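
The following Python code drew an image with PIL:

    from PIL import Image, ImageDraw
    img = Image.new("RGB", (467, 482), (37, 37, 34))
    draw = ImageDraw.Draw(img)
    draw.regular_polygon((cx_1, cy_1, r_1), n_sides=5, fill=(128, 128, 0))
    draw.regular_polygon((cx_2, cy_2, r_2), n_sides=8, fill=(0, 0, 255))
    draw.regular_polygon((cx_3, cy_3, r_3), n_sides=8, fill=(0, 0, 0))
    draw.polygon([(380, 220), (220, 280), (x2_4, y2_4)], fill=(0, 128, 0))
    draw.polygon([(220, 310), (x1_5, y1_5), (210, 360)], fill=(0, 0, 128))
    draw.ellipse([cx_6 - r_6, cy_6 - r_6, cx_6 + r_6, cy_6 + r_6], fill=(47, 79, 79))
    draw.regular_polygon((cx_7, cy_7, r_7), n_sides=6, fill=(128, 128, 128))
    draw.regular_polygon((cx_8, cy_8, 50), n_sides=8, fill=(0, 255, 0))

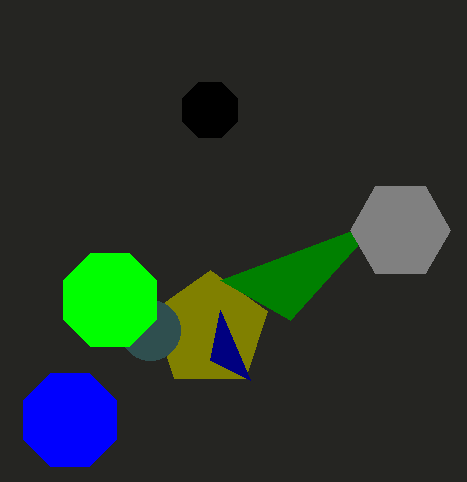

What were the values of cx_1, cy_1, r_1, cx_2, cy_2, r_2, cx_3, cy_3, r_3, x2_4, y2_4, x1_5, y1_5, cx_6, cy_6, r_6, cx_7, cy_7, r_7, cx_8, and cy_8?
cx_1 = 210, cy_1 = 330, r_1 = 60, cx_2 = 70, cy_2 = 420, r_2 = 50, cx_3 = 210, cy_3 = 110, r_3 = 30, x2_4 = 290, y2_4 = 320, x1_5 = 250, y1_5 = 380, cx_6 = 150, cy_6 = 330, r_6 = 30, cx_7 = 400, cy_7 = 230, r_7 = 50, cx_8 = 110, cy_8 = 300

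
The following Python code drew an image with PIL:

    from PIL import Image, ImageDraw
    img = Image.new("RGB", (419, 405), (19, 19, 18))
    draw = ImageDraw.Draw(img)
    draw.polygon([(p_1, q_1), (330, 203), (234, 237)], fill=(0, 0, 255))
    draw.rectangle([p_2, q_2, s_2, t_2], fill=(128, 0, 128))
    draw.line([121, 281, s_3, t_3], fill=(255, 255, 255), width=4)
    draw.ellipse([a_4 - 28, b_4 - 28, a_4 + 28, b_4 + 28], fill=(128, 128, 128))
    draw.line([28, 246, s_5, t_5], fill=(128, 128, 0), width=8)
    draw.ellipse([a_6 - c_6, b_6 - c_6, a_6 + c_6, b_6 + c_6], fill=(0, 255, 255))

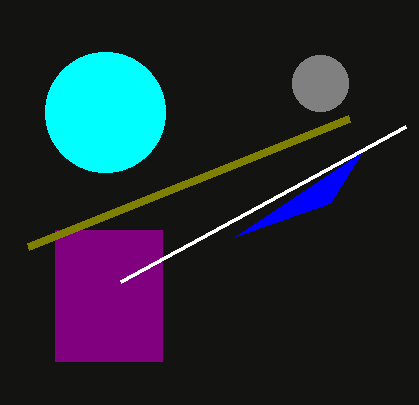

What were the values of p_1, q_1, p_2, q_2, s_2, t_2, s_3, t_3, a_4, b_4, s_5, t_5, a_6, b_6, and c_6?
p_1 = 362, q_1 = 152, p_2 = 55, q_2 = 230, s_2 = 162, t_2 = 361, s_3 = 406, t_3 = 126, a_4 = 320, b_4 = 83, s_5 = 349, t_5 = 118, a_6 = 105, b_6 = 112, c_6 = 60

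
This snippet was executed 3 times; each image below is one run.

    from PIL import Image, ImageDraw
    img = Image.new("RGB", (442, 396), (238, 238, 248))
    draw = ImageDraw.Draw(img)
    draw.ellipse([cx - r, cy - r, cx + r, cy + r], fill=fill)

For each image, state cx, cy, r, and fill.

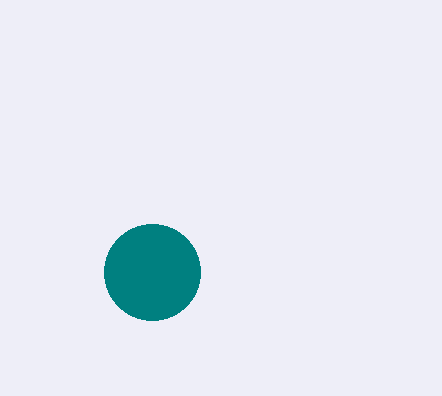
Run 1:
cx = 152, cy = 272, r = 48, fill = 'teal'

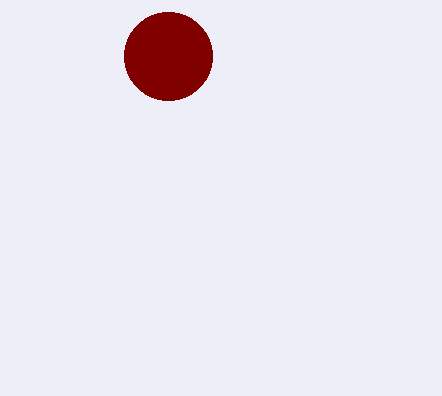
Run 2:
cx = 168
cy = 56
r = 44
fill = 'maroon'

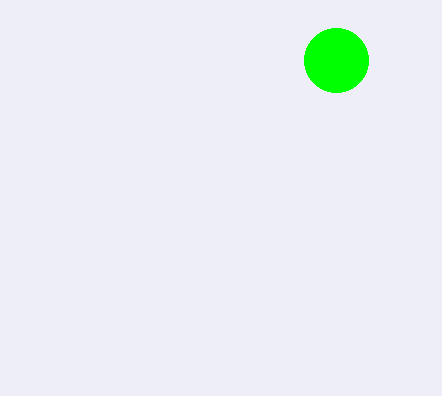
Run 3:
cx = 336
cy = 60
r = 32
fill = 'lime'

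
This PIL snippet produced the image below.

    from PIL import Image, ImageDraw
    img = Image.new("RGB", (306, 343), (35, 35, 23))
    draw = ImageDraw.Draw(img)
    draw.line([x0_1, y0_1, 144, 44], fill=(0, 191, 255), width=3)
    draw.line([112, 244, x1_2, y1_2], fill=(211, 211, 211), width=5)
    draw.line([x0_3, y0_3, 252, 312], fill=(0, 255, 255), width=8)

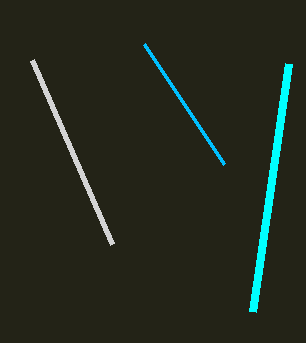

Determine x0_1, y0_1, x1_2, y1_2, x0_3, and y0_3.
x0_1 = 224; y0_1 = 164; x1_2 = 32; y1_2 = 60; x0_3 = 288; y0_3 = 64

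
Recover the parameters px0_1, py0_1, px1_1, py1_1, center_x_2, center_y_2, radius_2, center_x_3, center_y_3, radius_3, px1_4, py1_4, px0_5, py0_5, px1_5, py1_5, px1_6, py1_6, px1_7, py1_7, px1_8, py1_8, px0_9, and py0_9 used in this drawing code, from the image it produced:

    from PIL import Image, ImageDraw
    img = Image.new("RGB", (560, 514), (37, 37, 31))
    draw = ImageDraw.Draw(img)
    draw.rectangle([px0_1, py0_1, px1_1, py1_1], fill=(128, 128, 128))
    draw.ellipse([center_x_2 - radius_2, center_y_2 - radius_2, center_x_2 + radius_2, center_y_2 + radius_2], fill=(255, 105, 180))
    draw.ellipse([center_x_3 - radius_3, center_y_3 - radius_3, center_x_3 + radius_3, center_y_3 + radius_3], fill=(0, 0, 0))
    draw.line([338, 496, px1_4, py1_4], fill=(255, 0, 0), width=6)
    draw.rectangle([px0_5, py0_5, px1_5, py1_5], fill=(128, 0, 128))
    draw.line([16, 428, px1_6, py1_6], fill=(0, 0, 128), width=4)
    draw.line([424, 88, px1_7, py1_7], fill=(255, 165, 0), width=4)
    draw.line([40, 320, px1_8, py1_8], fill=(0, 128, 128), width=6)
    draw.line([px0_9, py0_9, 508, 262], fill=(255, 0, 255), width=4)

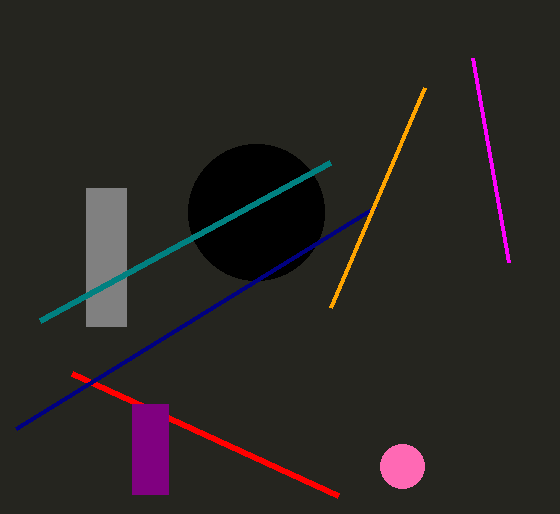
px0_1 = 86
py0_1 = 188
px1_1 = 126
py1_1 = 326
center_x_2 = 402
center_y_2 = 466
radius_2 = 22
center_x_3 = 256
center_y_3 = 212
radius_3 = 68
px1_4 = 72
py1_4 = 374
px0_5 = 132
py0_5 = 404
px1_5 = 168
py1_5 = 494
px1_6 = 376
py1_6 = 206
px1_7 = 330
py1_7 = 308
px1_8 = 330
py1_8 = 162
px0_9 = 472
py0_9 = 58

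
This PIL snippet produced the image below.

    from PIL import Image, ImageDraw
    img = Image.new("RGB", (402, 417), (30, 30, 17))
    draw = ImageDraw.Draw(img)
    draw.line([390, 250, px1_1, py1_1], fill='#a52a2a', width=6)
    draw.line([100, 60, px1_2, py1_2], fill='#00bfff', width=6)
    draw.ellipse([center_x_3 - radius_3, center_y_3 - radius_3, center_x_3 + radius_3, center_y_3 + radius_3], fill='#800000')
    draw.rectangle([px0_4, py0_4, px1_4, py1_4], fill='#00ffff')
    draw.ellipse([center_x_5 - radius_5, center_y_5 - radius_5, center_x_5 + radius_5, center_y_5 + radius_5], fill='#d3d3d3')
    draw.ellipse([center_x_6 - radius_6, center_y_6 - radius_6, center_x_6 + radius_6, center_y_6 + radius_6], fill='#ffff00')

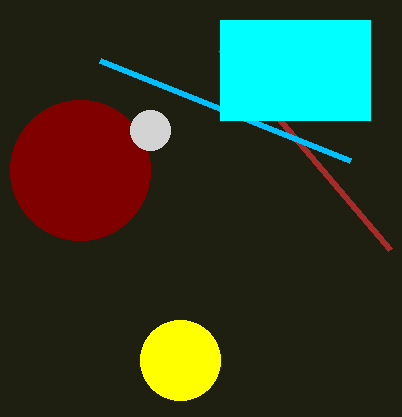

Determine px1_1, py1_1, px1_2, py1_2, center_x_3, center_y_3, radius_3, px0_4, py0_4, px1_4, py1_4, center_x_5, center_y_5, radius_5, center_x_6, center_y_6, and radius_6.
px1_1 = 220, py1_1 = 50, px1_2 = 350, py1_2 = 160, center_x_3 = 80, center_y_3 = 170, radius_3 = 70, px0_4 = 220, py0_4 = 20, px1_4 = 370, py1_4 = 120, center_x_5 = 150, center_y_5 = 130, radius_5 = 20, center_x_6 = 180, center_y_6 = 360, radius_6 = 40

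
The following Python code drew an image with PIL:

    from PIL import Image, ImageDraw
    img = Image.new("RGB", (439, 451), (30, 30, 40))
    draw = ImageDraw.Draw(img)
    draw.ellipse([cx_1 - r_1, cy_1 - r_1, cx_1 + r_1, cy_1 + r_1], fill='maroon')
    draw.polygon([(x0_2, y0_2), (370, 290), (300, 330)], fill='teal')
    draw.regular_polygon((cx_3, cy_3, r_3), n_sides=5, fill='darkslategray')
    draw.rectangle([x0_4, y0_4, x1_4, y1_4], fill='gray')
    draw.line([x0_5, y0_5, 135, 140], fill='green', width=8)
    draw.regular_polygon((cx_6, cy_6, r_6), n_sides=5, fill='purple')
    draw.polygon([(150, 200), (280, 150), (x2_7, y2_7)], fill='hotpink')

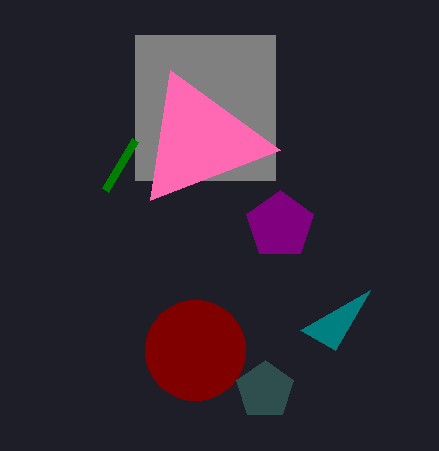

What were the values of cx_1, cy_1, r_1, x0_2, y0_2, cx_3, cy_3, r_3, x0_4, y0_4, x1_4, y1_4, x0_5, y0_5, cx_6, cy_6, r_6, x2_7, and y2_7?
cx_1 = 195, cy_1 = 350, r_1 = 50, x0_2 = 335, y0_2 = 350, cx_3 = 265, cy_3 = 390, r_3 = 30, x0_4 = 135, y0_4 = 35, x1_4 = 275, y1_4 = 180, x0_5 = 105, y0_5 = 190, cx_6 = 280, cy_6 = 225, r_6 = 35, x2_7 = 170, y2_7 = 70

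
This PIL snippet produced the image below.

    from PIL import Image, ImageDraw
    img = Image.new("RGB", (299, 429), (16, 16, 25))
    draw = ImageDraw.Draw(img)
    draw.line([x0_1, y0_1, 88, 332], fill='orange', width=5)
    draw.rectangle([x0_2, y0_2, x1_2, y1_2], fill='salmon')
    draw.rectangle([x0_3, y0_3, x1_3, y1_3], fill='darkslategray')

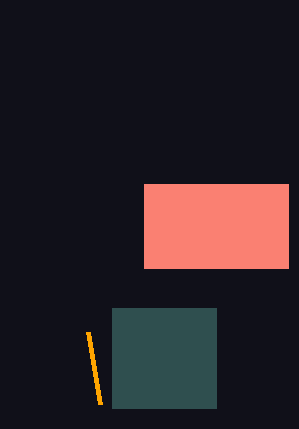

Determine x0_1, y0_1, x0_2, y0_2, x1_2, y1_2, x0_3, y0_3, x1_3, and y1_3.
x0_1 = 100, y0_1 = 404, x0_2 = 144, y0_2 = 184, x1_2 = 288, y1_2 = 268, x0_3 = 112, y0_3 = 308, x1_3 = 216, y1_3 = 408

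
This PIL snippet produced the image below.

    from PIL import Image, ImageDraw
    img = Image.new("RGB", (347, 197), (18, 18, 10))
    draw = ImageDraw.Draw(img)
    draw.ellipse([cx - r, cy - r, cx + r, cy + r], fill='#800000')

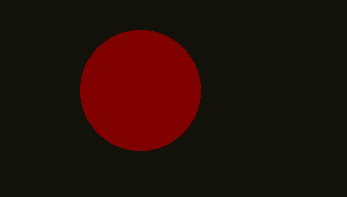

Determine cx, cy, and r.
cx = 140; cy = 90; r = 60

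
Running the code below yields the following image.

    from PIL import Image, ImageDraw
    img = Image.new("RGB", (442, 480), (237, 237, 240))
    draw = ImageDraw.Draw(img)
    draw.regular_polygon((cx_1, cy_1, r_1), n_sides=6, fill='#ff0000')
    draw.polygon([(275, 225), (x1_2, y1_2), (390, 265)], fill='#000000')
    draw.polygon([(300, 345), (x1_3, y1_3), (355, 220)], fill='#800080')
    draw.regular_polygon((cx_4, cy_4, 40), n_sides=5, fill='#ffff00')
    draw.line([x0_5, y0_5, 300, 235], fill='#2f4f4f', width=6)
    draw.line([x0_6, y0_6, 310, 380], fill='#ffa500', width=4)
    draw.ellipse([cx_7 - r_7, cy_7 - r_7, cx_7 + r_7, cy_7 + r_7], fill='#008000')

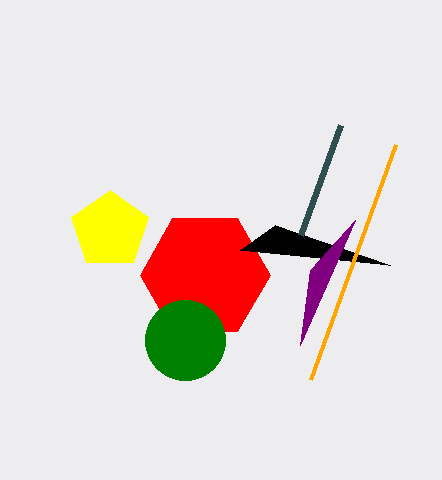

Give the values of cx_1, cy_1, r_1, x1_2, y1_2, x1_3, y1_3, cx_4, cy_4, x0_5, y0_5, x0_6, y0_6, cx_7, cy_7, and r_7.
cx_1 = 205; cy_1 = 275; r_1 = 65; x1_2 = 240; y1_2 = 250; x1_3 = 310; y1_3 = 270; cx_4 = 110; cy_4 = 230; x0_5 = 340; y0_5 = 125; x0_6 = 395; y0_6 = 145; cx_7 = 185; cy_7 = 340; r_7 = 40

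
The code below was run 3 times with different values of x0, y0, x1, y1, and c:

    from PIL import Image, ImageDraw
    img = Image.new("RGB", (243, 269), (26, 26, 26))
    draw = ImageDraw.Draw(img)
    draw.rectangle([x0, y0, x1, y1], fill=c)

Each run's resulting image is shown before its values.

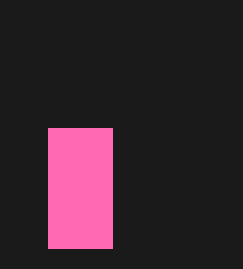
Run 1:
x0 = 48; y0 = 128; x1 = 112; y1 = 248; c = 'hotpink'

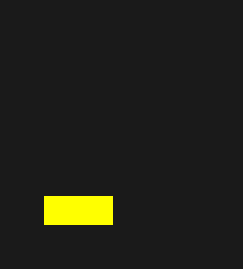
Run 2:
x0 = 44
y0 = 196
x1 = 112
y1 = 224
c = 'yellow'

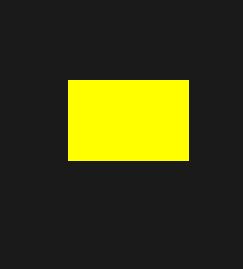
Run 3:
x0 = 68; y0 = 80; x1 = 188; y1 = 160; c = 'yellow'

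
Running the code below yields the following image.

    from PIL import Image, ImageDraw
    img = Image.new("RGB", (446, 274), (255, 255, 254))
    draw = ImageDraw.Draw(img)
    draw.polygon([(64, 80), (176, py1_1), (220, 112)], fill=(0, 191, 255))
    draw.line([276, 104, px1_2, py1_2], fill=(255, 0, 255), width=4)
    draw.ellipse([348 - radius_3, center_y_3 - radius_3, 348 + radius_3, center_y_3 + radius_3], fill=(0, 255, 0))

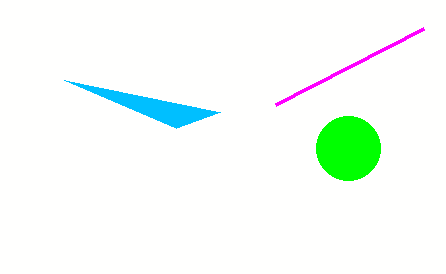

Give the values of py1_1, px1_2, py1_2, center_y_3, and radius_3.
py1_1 = 128, px1_2 = 424, py1_2 = 28, center_y_3 = 148, radius_3 = 32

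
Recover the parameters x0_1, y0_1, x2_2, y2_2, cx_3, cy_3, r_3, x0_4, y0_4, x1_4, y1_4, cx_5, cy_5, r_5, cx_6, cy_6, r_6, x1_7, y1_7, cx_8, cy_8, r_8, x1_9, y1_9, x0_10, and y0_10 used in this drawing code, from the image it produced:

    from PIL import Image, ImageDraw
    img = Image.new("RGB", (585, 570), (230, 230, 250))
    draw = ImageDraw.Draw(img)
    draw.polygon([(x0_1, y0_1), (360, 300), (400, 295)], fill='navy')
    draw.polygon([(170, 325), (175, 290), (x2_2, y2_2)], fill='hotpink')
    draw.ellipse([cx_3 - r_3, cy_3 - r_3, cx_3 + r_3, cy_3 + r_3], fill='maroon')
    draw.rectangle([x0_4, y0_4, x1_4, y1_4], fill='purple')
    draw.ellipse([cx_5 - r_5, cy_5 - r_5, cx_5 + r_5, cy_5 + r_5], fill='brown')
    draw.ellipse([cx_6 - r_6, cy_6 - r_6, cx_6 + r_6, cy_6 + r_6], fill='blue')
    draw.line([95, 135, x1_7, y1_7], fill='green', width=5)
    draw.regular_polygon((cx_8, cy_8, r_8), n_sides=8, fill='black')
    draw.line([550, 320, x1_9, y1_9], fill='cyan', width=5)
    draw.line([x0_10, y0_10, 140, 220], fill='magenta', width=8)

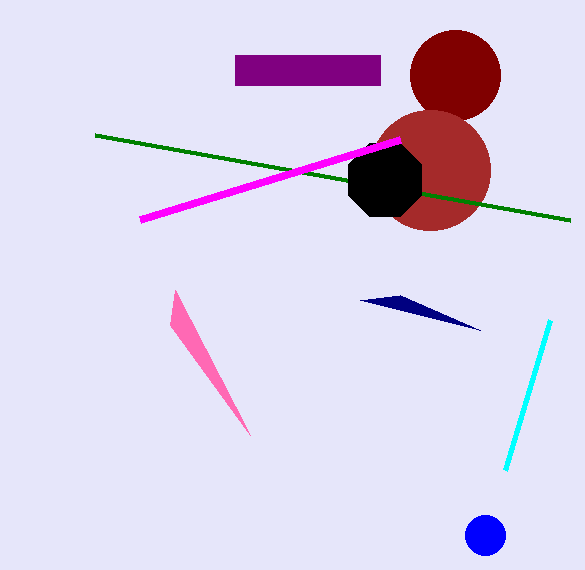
x0_1 = 480
y0_1 = 330
x2_2 = 250
y2_2 = 435
cx_3 = 455
cy_3 = 75
r_3 = 45
x0_4 = 235
y0_4 = 55
x1_4 = 380
y1_4 = 85
cx_5 = 430
cy_5 = 170
r_5 = 60
cx_6 = 485
cy_6 = 535
r_6 = 20
x1_7 = 570
y1_7 = 220
cx_8 = 385
cy_8 = 180
r_8 = 40
x1_9 = 505
y1_9 = 470
x0_10 = 400
y0_10 = 140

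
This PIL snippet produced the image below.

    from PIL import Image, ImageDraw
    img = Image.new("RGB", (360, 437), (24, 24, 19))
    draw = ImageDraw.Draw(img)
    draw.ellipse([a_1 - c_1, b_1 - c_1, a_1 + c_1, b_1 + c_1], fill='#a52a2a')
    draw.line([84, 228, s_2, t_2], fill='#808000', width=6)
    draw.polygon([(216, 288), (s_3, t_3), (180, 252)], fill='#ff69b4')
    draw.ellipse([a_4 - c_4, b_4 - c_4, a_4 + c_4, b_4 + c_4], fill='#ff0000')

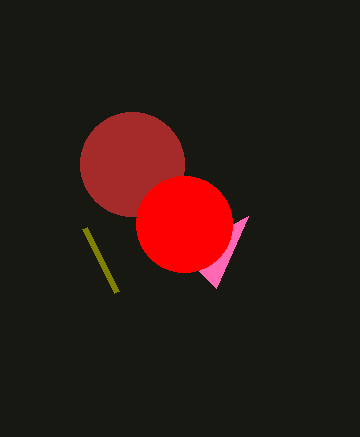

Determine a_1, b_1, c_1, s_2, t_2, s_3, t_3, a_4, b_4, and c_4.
a_1 = 132, b_1 = 164, c_1 = 52, s_2 = 116, t_2 = 292, s_3 = 248, t_3 = 216, a_4 = 184, b_4 = 224, c_4 = 48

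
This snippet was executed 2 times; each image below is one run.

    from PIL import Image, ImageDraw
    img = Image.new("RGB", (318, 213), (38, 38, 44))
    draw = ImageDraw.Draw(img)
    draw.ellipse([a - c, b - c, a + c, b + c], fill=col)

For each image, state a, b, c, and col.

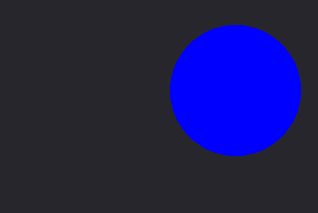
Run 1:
a = 235
b = 90
c = 65
col = 'blue'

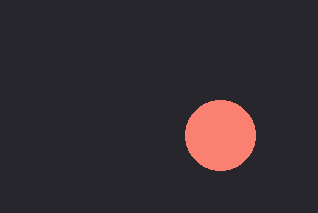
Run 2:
a = 220
b = 135
c = 35
col = 'salmon'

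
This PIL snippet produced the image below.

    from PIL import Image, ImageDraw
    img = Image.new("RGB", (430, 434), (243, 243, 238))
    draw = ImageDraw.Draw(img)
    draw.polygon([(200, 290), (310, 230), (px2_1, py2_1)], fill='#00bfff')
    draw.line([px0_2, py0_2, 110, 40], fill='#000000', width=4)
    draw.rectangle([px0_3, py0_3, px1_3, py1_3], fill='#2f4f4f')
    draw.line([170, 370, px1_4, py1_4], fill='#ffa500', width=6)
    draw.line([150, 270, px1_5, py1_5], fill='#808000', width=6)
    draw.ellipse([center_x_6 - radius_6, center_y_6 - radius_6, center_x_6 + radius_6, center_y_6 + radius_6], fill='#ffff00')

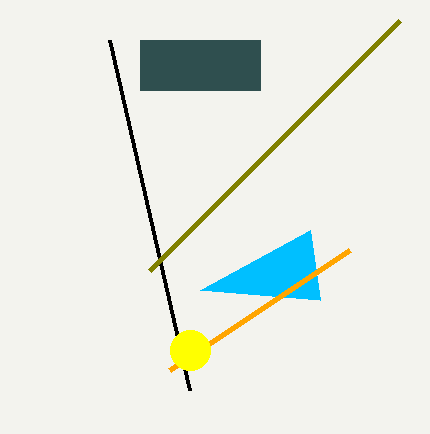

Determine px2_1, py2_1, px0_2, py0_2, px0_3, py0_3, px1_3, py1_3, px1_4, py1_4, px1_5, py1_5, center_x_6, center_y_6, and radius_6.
px2_1 = 320; py2_1 = 300; px0_2 = 190; py0_2 = 390; px0_3 = 140; py0_3 = 40; px1_3 = 260; py1_3 = 90; px1_4 = 350; py1_4 = 250; px1_5 = 400; py1_5 = 20; center_x_6 = 190; center_y_6 = 350; radius_6 = 20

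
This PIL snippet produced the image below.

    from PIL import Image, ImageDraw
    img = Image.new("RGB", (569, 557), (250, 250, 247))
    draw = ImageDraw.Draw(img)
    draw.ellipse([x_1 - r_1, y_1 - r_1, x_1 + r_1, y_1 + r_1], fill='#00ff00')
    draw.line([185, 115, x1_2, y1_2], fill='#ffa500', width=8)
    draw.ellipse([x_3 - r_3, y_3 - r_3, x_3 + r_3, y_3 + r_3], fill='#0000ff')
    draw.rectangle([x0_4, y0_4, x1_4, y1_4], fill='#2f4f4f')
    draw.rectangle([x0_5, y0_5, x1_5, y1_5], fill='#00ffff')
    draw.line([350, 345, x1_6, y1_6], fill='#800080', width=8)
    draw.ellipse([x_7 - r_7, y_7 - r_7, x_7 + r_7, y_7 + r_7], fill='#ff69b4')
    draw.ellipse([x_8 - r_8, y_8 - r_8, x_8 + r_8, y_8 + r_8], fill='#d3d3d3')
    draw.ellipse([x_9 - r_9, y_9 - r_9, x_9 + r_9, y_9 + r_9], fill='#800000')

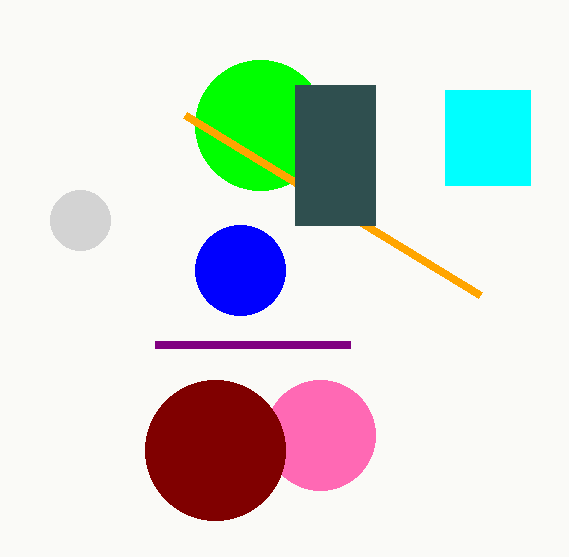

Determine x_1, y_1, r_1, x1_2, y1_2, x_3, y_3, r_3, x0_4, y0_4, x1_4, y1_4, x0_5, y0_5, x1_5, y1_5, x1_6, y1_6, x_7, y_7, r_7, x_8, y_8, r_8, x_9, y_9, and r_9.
x_1 = 260; y_1 = 125; r_1 = 65; x1_2 = 480; y1_2 = 295; x_3 = 240; y_3 = 270; r_3 = 45; x0_4 = 295; y0_4 = 85; x1_4 = 375; y1_4 = 225; x0_5 = 445; y0_5 = 90; x1_5 = 530; y1_5 = 185; x1_6 = 155; y1_6 = 345; x_7 = 320; y_7 = 435; r_7 = 55; x_8 = 80; y_8 = 220; r_8 = 30; x_9 = 215; y_9 = 450; r_9 = 70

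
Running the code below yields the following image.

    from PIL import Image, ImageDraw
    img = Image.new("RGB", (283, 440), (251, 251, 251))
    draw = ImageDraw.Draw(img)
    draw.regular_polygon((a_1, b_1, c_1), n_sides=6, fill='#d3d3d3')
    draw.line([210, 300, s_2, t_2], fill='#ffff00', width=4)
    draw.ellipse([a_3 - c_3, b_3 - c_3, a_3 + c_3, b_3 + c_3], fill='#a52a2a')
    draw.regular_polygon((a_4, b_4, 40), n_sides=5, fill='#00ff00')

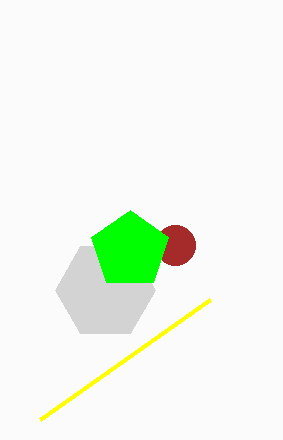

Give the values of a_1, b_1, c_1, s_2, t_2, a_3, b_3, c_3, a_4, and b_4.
a_1 = 105, b_1 = 290, c_1 = 50, s_2 = 40, t_2 = 420, a_3 = 175, b_3 = 245, c_3 = 20, a_4 = 130, b_4 = 250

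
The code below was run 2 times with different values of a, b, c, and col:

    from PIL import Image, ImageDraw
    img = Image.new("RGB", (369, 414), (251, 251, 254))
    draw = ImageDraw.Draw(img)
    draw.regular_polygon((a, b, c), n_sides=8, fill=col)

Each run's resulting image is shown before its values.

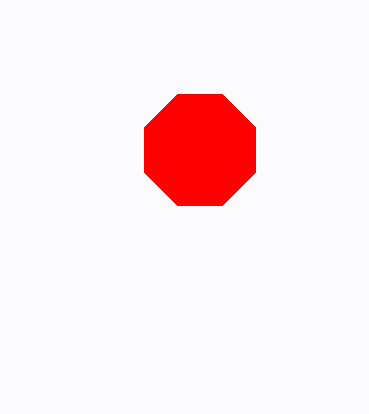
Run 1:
a = 200, b = 150, c = 60, col = 'red'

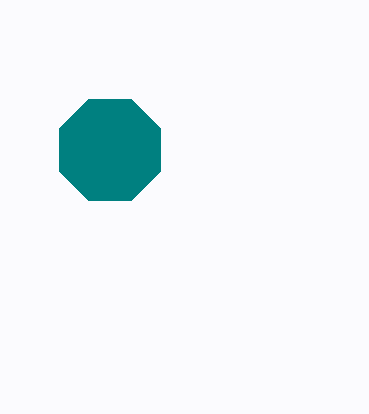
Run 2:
a = 110
b = 150
c = 55
col = 'teal'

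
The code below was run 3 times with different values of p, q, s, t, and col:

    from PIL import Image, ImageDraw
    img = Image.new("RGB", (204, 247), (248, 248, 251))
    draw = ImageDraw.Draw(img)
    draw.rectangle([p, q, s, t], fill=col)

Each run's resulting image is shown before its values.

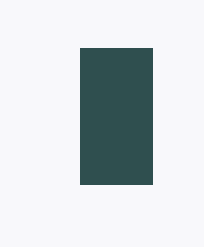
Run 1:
p = 80, q = 48, s = 152, t = 184, col = 'darkslategray'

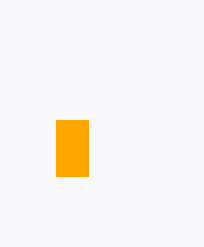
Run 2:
p = 56; q = 120; s = 88; t = 176; col = 'orange'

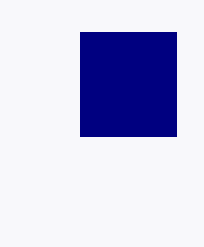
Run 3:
p = 80, q = 32, s = 176, t = 136, col = 'navy'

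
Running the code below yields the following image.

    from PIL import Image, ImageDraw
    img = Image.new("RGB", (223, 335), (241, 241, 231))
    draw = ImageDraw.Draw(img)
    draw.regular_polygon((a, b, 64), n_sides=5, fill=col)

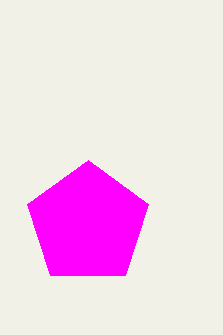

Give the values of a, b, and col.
a = 88, b = 224, col = 'magenta'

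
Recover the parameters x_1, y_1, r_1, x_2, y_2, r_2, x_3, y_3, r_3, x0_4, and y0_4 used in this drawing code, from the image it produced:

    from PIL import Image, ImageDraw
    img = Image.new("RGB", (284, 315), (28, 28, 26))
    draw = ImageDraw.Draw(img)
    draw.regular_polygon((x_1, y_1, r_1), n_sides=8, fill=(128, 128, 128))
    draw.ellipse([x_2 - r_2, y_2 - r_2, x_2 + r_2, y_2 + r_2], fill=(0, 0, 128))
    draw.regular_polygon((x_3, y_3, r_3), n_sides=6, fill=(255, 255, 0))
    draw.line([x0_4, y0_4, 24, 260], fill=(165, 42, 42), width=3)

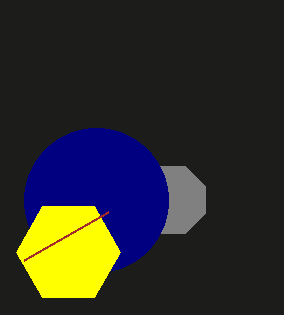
x_1 = 172, y_1 = 200, r_1 = 36, x_2 = 96, y_2 = 200, r_2 = 72, x_3 = 68, y_3 = 252, r_3 = 52, x0_4 = 108, y0_4 = 212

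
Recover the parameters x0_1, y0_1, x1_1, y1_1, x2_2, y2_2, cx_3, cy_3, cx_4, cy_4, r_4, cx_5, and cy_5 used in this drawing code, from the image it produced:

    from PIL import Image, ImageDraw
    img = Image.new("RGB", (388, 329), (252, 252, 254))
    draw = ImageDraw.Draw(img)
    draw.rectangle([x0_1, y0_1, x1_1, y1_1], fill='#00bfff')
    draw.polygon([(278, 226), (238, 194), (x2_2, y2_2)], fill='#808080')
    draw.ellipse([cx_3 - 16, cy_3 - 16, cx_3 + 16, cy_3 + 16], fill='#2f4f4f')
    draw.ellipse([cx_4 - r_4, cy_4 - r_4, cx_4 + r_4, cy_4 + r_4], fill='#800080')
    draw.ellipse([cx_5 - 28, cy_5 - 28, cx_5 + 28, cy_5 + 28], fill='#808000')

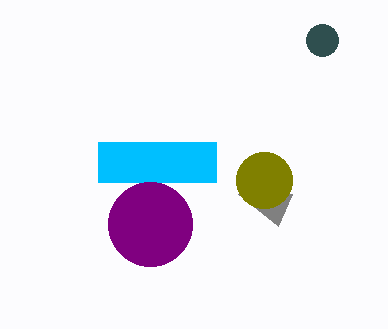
x0_1 = 98
y0_1 = 142
x1_1 = 216
y1_1 = 182
x2_2 = 292
y2_2 = 194
cx_3 = 322
cy_3 = 40
cx_4 = 150
cy_4 = 224
r_4 = 42
cx_5 = 264
cy_5 = 180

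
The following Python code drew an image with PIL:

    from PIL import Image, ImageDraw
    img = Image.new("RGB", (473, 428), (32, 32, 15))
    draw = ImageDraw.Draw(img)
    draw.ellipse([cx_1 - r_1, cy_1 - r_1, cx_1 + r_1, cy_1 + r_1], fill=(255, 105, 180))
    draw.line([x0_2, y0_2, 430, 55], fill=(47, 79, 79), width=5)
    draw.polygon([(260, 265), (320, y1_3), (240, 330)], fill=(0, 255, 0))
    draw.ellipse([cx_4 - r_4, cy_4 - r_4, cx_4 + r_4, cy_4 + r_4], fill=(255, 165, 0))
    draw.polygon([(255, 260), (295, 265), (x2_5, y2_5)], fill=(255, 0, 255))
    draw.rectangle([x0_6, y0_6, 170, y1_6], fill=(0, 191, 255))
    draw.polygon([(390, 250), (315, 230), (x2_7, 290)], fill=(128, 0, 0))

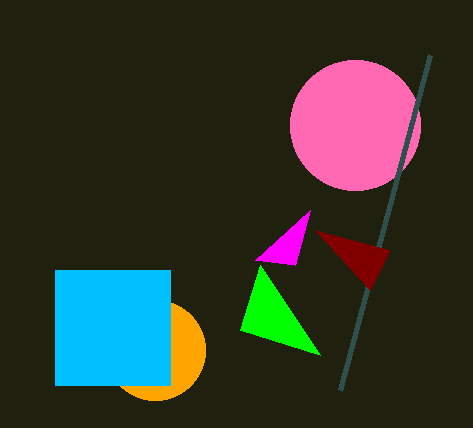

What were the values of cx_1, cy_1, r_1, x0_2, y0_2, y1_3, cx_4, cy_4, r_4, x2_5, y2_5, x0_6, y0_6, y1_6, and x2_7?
cx_1 = 355; cy_1 = 125; r_1 = 65; x0_2 = 340; y0_2 = 390; y1_3 = 355; cx_4 = 155; cy_4 = 350; r_4 = 50; x2_5 = 310; y2_5 = 210; x0_6 = 55; y0_6 = 270; y1_6 = 385; x2_7 = 370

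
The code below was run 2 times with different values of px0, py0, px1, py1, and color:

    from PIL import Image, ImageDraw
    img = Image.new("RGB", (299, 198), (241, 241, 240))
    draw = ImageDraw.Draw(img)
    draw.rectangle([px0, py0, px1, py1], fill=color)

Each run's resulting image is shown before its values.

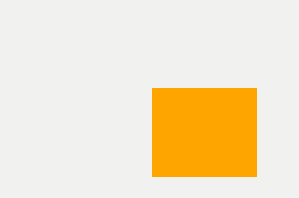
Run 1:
px0 = 152
py0 = 88
px1 = 256
py1 = 176
color = 'orange'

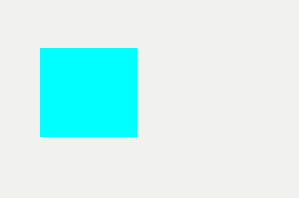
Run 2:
px0 = 40, py0 = 48, px1 = 136, py1 = 136, color = 'cyan'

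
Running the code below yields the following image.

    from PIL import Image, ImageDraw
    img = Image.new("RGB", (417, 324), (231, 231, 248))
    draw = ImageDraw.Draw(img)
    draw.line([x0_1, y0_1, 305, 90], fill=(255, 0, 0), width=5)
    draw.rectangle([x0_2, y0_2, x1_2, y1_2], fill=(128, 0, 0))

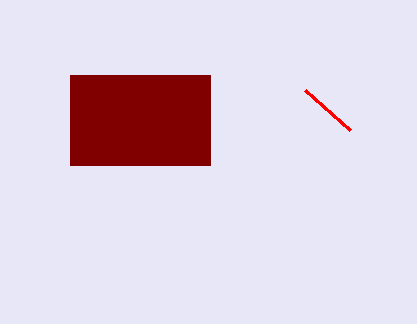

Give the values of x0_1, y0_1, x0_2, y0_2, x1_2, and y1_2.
x0_1 = 350; y0_1 = 130; x0_2 = 70; y0_2 = 75; x1_2 = 210; y1_2 = 165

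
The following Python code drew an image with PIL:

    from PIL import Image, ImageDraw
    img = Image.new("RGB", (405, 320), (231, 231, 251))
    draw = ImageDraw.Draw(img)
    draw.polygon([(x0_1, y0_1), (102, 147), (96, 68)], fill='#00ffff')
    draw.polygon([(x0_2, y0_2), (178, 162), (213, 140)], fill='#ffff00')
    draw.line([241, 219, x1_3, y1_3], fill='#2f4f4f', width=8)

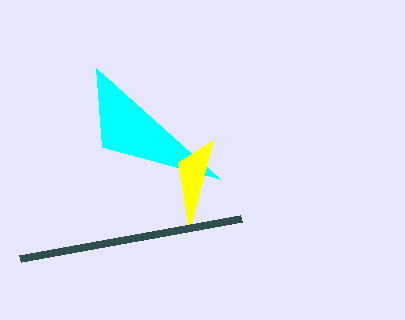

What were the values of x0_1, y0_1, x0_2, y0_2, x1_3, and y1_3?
x0_1 = 220; y0_1 = 179; x0_2 = 189; y0_2 = 230; x1_3 = 20; y1_3 = 259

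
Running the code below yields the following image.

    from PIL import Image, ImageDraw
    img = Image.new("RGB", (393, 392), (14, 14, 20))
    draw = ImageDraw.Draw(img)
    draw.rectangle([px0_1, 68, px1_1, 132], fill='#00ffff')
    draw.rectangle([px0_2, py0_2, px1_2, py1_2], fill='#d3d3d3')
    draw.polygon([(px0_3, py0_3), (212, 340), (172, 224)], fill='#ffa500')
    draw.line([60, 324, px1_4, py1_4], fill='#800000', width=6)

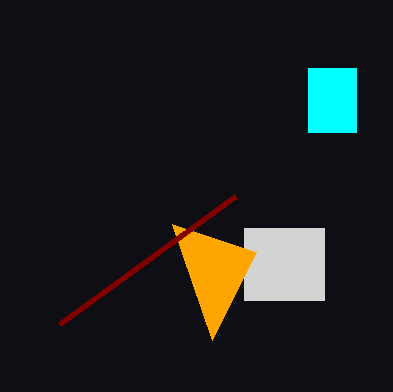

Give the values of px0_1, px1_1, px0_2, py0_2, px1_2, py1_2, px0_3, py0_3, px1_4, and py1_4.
px0_1 = 308, px1_1 = 356, px0_2 = 244, py0_2 = 228, px1_2 = 324, py1_2 = 300, px0_3 = 256, py0_3 = 252, px1_4 = 236, py1_4 = 196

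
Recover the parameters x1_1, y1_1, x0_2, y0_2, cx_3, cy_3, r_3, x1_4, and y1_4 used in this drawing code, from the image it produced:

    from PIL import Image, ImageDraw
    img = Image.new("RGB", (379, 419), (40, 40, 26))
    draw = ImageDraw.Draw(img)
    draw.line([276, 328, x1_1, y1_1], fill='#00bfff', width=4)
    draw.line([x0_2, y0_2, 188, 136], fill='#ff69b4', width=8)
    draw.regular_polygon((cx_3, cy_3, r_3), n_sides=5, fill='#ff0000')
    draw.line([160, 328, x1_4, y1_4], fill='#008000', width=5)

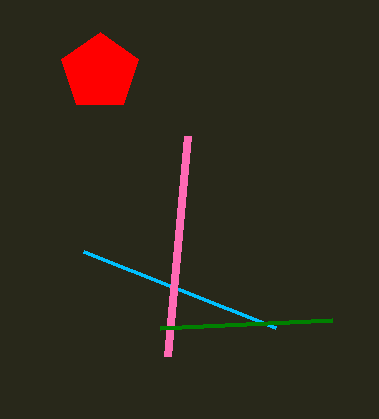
x1_1 = 84
y1_1 = 252
x0_2 = 168
y0_2 = 356
cx_3 = 100
cy_3 = 72
r_3 = 40
x1_4 = 332
y1_4 = 320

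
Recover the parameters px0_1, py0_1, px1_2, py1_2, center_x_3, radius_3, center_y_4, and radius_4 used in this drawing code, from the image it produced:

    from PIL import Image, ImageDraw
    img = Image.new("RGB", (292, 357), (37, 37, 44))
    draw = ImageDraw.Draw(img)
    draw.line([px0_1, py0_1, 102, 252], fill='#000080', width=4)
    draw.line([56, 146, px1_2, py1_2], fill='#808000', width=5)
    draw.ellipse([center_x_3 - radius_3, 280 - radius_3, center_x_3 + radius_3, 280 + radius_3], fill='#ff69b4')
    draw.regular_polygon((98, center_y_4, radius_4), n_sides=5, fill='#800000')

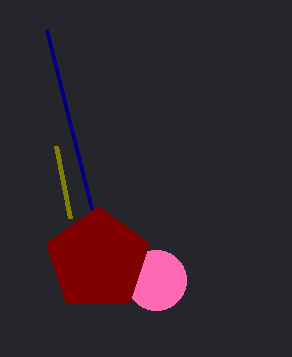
px0_1 = 46; py0_1 = 30; px1_2 = 70; py1_2 = 218; center_x_3 = 156; radius_3 = 30; center_y_4 = 260; radius_4 = 54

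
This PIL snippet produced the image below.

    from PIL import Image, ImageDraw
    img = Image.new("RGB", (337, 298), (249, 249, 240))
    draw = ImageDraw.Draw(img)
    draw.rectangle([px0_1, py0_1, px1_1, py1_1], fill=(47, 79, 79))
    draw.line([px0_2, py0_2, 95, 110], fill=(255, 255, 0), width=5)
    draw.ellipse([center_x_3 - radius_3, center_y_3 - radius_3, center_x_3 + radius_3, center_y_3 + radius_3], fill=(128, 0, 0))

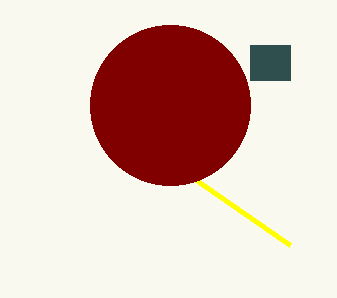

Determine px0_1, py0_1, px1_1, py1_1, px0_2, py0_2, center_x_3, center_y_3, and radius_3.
px0_1 = 250, py0_1 = 45, px1_1 = 290, py1_1 = 80, px0_2 = 290, py0_2 = 245, center_x_3 = 170, center_y_3 = 105, radius_3 = 80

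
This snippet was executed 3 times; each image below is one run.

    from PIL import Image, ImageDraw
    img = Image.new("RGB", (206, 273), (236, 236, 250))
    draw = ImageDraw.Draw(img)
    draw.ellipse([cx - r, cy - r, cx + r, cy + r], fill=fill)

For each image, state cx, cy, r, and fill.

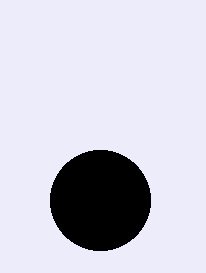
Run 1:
cx = 100
cy = 200
r = 50
fill = 'black'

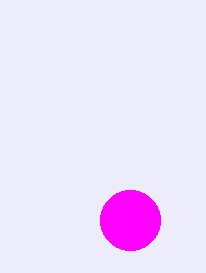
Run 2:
cx = 130
cy = 220
r = 30
fill = 'magenta'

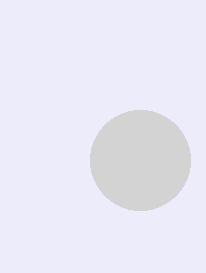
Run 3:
cx = 140
cy = 160
r = 50
fill = 'lightgray'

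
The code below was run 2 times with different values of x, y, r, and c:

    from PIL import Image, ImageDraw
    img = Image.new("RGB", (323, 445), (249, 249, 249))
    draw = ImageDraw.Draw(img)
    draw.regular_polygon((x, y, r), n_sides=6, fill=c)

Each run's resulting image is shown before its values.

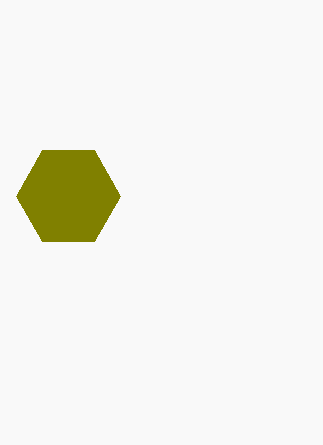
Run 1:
x = 68
y = 196
r = 52
c = 'olive'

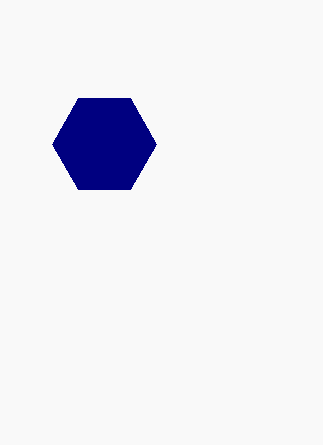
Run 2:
x = 104
y = 144
r = 52
c = 'navy'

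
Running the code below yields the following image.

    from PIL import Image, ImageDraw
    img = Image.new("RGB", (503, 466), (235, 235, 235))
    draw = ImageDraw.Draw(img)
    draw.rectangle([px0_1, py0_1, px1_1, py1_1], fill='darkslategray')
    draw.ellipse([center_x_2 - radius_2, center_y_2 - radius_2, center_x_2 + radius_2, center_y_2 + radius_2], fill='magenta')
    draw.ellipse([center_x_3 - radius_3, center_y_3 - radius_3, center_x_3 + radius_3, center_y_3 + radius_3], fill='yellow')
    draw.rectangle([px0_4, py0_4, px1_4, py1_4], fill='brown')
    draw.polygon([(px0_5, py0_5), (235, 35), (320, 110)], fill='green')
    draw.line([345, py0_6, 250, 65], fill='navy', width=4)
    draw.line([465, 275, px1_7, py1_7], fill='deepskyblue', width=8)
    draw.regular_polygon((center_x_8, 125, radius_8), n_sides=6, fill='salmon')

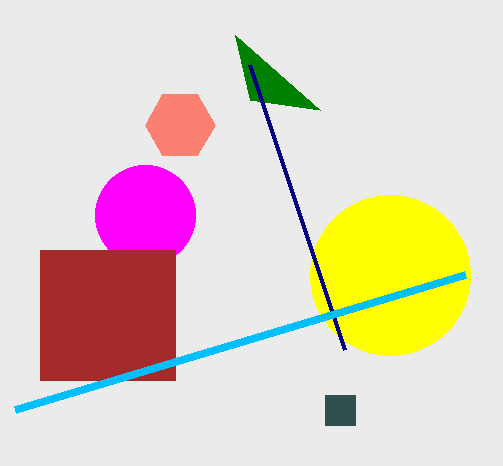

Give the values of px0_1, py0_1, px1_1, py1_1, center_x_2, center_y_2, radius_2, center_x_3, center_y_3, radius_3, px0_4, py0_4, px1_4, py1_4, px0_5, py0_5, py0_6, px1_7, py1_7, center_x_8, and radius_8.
px0_1 = 325; py0_1 = 395; px1_1 = 355; py1_1 = 425; center_x_2 = 145; center_y_2 = 215; radius_2 = 50; center_x_3 = 390; center_y_3 = 275; radius_3 = 80; px0_4 = 40; py0_4 = 250; px1_4 = 175; py1_4 = 380; px0_5 = 250; py0_5 = 100; py0_6 = 350; px1_7 = 15; py1_7 = 410; center_x_8 = 180; radius_8 = 35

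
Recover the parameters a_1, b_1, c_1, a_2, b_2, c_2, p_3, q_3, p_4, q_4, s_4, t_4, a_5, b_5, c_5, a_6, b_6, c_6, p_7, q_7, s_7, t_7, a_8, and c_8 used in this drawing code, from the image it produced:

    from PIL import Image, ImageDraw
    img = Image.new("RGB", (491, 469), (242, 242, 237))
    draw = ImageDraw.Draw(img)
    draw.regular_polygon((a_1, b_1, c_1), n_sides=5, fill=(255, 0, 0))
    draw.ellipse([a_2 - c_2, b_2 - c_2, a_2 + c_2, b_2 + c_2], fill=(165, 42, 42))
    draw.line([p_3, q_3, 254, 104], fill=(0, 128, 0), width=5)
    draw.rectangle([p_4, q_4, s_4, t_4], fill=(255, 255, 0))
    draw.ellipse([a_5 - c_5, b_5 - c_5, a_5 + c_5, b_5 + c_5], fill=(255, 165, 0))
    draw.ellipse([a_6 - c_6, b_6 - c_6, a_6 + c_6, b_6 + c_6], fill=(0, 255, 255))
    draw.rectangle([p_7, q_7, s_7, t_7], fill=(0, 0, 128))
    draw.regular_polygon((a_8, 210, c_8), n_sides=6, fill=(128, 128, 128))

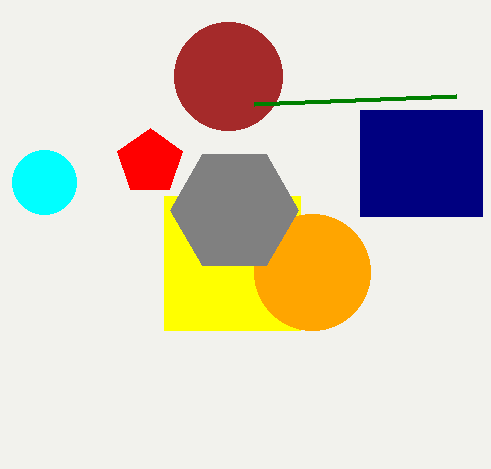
a_1 = 150, b_1 = 162, c_1 = 34, a_2 = 228, b_2 = 76, c_2 = 54, p_3 = 456, q_3 = 96, p_4 = 164, q_4 = 196, s_4 = 300, t_4 = 330, a_5 = 312, b_5 = 272, c_5 = 58, a_6 = 44, b_6 = 182, c_6 = 32, p_7 = 360, q_7 = 110, s_7 = 482, t_7 = 216, a_8 = 234, c_8 = 64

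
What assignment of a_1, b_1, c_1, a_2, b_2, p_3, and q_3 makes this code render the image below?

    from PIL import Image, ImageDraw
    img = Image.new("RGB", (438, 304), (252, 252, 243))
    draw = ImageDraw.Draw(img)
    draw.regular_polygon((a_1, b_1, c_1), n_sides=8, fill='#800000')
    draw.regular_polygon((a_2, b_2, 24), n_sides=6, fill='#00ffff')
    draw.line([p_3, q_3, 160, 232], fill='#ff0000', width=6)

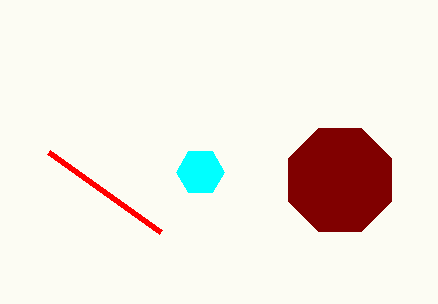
a_1 = 340
b_1 = 180
c_1 = 56
a_2 = 200
b_2 = 172
p_3 = 48
q_3 = 152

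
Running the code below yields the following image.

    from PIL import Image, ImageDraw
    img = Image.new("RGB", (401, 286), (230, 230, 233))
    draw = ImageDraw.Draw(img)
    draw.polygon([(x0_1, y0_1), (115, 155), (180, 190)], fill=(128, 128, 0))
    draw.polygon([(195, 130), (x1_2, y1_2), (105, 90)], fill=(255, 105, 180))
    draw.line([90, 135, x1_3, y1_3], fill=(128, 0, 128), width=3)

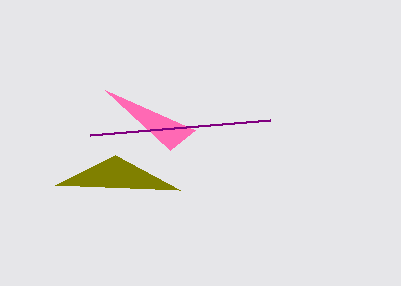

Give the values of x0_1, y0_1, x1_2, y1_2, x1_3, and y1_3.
x0_1 = 55; y0_1 = 185; x1_2 = 170; y1_2 = 150; x1_3 = 270; y1_3 = 120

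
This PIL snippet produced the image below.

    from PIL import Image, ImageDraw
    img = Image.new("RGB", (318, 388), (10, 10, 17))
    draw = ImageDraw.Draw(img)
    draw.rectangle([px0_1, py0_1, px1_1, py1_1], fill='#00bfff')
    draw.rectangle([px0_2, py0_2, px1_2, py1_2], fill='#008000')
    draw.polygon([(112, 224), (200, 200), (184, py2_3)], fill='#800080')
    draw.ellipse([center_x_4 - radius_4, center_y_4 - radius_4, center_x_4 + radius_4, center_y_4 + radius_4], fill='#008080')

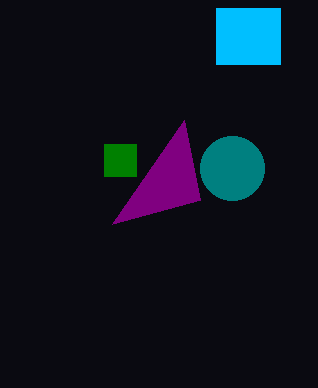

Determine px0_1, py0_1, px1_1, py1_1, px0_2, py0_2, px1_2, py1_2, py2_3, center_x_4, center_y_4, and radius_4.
px0_1 = 216; py0_1 = 8; px1_1 = 280; py1_1 = 64; px0_2 = 104; py0_2 = 144; px1_2 = 136; py1_2 = 176; py2_3 = 120; center_x_4 = 232; center_y_4 = 168; radius_4 = 32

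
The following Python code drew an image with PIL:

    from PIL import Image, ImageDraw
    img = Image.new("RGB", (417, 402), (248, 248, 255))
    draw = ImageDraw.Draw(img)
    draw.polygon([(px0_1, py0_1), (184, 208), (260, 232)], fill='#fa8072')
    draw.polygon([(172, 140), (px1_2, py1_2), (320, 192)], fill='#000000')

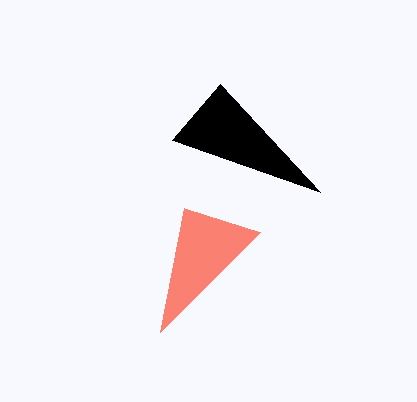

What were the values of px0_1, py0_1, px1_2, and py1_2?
px0_1 = 160; py0_1 = 332; px1_2 = 220; py1_2 = 84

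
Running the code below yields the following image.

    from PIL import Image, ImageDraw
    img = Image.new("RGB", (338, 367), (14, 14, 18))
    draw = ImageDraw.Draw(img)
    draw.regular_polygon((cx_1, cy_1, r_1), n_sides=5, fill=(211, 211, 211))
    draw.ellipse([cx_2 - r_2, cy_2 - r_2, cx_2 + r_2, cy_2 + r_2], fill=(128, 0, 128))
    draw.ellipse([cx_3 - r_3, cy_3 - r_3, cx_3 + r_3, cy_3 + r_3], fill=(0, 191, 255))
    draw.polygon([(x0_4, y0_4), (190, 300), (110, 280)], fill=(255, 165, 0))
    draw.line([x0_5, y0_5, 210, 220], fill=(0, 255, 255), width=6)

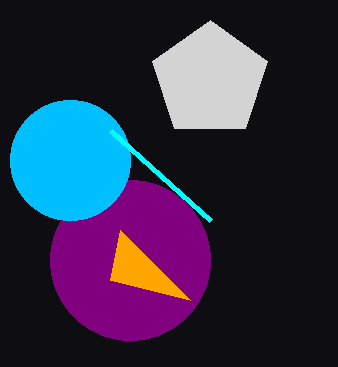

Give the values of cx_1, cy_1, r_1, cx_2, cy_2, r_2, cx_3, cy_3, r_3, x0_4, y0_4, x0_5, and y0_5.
cx_1 = 210; cy_1 = 80; r_1 = 60; cx_2 = 130; cy_2 = 260; r_2 = 80; cx_3 = 70; cy_3 = 160; r_3 = 60; x0_4 = 120; y0_4 = 230; x0_5 = 110; y0_5 = 130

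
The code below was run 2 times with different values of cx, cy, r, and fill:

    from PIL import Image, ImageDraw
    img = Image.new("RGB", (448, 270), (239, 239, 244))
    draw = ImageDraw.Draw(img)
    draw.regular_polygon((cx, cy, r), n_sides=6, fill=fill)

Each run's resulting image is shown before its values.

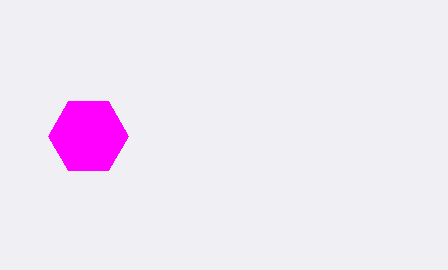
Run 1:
cx = 88
cy = 136
r = 40
fill = 'magenta'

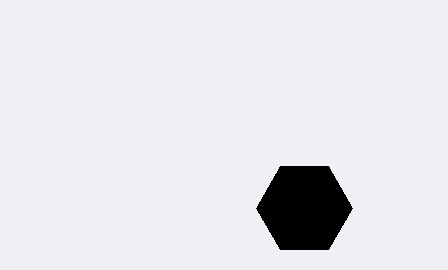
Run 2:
cx = 304, cy = 208, r = 48, fill = 'black'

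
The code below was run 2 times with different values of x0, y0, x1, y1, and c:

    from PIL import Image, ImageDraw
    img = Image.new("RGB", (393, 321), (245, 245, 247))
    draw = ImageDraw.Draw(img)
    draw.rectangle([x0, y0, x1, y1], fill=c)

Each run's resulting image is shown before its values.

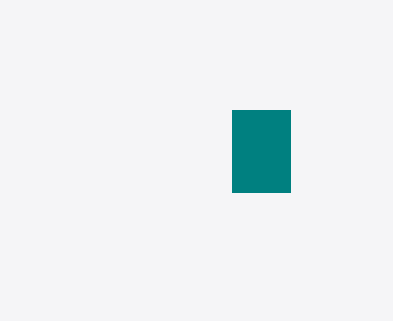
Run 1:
x0 = 232
y0 = 110
x1 = 290
y1 = 192
c = 'teal'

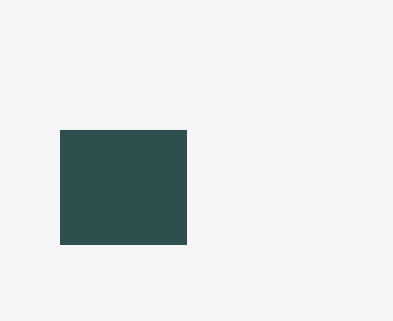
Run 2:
x0 = 60, y0 = 130, x1 = 186, y1 = 244, c = 'darkslategray'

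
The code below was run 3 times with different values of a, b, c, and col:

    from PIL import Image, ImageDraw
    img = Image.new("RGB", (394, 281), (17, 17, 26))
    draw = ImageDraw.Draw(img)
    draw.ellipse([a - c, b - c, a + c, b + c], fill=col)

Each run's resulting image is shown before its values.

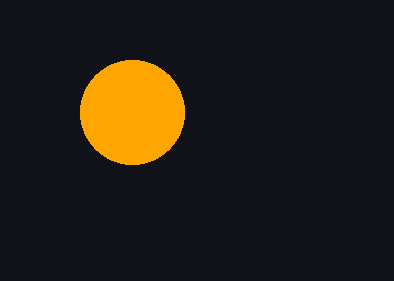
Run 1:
a = 132, b = 112, c = 52, col = 'orange'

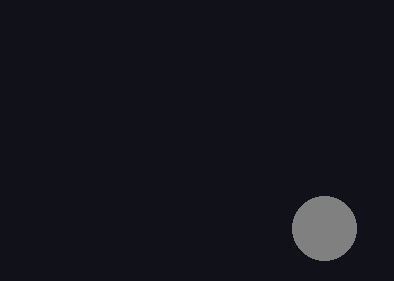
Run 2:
a = 324; b = 228; c = 32; col = 'gray'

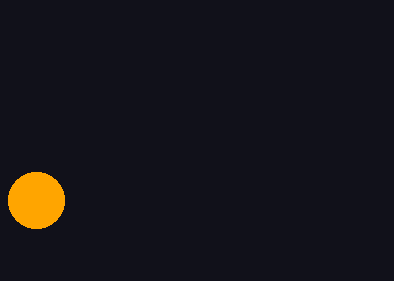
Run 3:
a = 36, b = 200, c = 28, col = 'orange'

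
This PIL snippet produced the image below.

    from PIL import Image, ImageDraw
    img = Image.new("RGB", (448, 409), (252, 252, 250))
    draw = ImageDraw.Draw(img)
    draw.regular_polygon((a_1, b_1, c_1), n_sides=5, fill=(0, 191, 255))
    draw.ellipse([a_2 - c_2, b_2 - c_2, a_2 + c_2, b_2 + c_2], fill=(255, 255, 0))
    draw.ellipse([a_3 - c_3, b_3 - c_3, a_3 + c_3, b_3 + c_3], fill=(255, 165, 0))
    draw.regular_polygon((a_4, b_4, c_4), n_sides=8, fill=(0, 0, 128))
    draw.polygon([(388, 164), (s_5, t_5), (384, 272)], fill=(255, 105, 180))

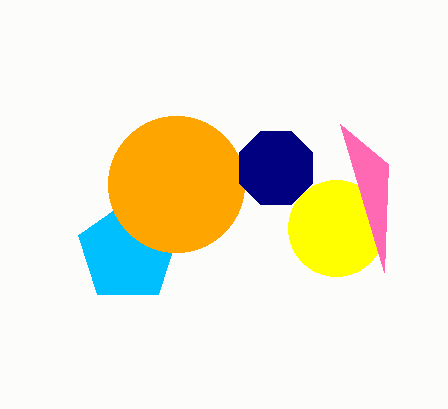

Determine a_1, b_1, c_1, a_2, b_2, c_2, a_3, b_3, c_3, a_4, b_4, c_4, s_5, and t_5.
a_1 = 128; b_1 = 252; c_1 = 52; a_2 = 336; b_2 = 228; c_2 = 48; a_3 = 176; b_3 = 184; c_3 = 68; a_4 = 276; b_4 = 168; c_4 = 40; s_5 = 340; t_5 = 124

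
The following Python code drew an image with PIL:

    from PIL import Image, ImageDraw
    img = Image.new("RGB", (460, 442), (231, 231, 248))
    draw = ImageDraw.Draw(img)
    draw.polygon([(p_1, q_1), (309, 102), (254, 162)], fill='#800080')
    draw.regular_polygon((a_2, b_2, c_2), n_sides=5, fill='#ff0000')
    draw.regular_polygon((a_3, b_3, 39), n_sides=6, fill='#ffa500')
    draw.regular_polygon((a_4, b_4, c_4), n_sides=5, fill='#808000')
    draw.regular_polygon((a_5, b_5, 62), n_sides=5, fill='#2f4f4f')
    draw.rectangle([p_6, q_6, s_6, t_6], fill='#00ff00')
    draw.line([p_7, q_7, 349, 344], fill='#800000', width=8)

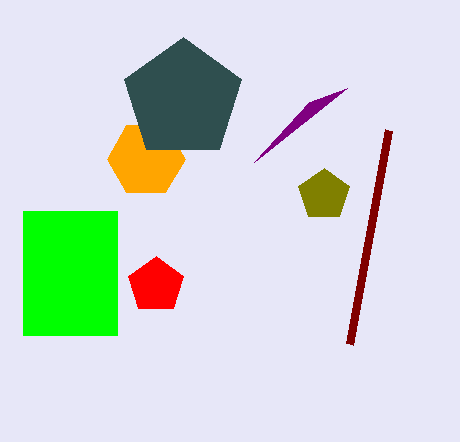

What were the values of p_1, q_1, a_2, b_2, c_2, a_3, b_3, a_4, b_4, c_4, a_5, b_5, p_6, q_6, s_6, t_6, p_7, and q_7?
p_1 = 347, q_1 = 88, a_2 = 156, b_2 = 285, c_2 = 29, a_3 = 146, b_3 = 159, a_4 = 324, b_4 = 195, c_4 = 27, a_5 = 183, b_5 = 99, p_6 = 23, q_6 = 211, s_6 = 117, t_6 = 335, p_7 = 388, q_7 = 130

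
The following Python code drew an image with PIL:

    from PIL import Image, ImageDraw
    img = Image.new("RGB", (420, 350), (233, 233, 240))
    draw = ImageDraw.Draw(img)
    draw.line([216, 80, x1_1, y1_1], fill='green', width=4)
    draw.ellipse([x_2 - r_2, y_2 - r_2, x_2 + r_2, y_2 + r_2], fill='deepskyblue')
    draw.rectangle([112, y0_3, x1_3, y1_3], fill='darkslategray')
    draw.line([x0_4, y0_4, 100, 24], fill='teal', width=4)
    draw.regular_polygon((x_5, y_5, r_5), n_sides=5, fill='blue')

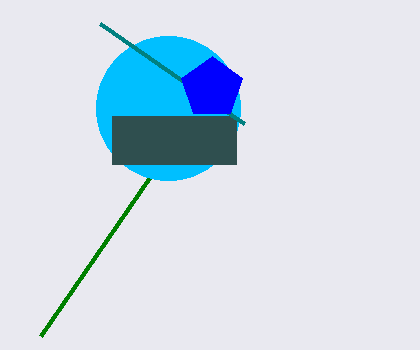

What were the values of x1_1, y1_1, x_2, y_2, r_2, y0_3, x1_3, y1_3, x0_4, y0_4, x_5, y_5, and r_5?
x1_1 = 40
y1_1 = 336
x_2 = 168
y_2 = 108
r_2 = 72
y0_3 = 116
x1_3 = 236
y1_3 = 164
x0_4 = 244
y0_4 = 124
x_5 = 212
y_5 = 88
r_5 = 32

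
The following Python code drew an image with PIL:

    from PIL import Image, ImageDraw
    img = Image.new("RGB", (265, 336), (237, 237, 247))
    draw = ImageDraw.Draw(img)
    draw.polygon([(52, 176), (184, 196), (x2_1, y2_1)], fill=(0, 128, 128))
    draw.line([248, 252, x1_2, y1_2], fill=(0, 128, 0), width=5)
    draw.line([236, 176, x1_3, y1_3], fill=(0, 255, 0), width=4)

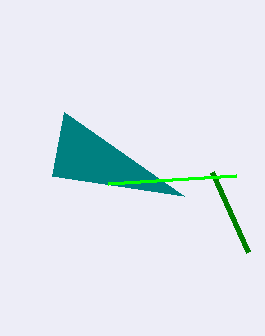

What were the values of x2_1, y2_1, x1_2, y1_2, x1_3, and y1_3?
x2_1 = 64, y2_1 = 112, x1_2 = 212, y1_2 = 172, x1_3 = 108, y1_3 = 184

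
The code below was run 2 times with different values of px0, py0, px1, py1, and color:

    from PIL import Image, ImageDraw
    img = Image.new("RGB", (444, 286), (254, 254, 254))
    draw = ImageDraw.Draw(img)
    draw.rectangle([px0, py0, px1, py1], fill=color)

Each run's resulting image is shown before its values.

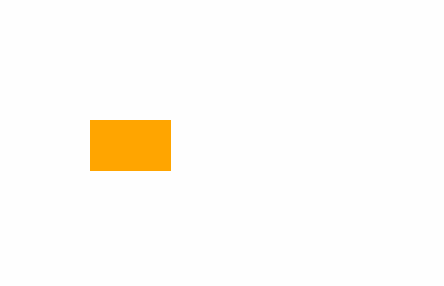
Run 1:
px0 = 90; py0 = 120; px1 = 170; py1 = 170; color = 'orange'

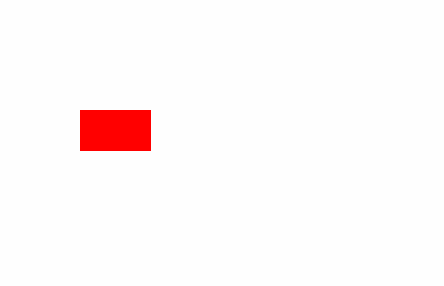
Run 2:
px0 = 80
py0 = 110
px1 = 150
py1 = 150
color = 'red'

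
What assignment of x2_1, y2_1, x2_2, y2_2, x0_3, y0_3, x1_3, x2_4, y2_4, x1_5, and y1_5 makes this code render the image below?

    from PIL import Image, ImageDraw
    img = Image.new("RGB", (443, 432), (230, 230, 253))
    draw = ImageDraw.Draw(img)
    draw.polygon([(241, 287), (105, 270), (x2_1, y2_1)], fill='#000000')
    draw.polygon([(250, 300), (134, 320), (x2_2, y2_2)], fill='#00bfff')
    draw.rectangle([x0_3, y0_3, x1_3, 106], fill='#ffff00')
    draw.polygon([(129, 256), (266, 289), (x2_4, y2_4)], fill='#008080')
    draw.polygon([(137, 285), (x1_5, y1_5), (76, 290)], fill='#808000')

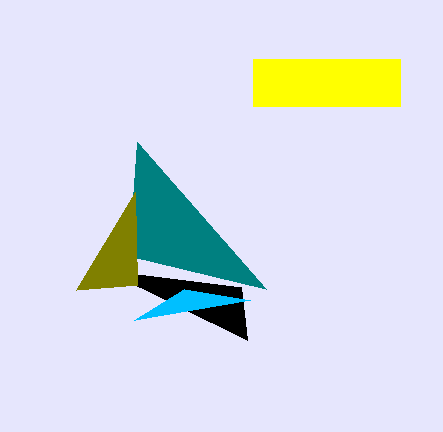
x2_1 = 247, y2_1 = 340, x2_2 = 184, y2_2 = 289, x0_3 = 253, y0_3 = 59, x1_3 = 400, x2_4 = 137, y2_4 = 142, x1_5 = 135, y1_5 = 192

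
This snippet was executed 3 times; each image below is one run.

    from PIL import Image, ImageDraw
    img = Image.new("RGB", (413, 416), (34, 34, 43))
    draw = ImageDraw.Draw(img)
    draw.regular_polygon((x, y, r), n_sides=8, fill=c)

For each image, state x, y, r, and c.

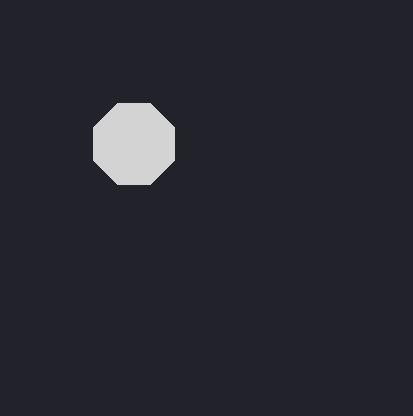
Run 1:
x = 134; y = 144; r = 44; c = 'lightgray'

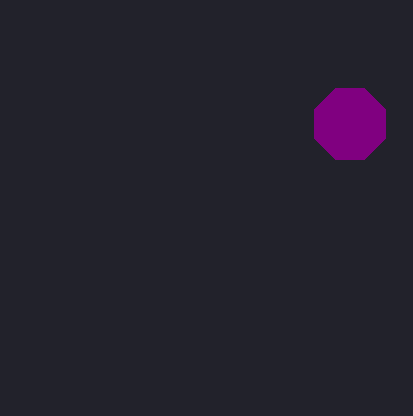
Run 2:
x = 350; y = 124; r = 38; c = 'purple'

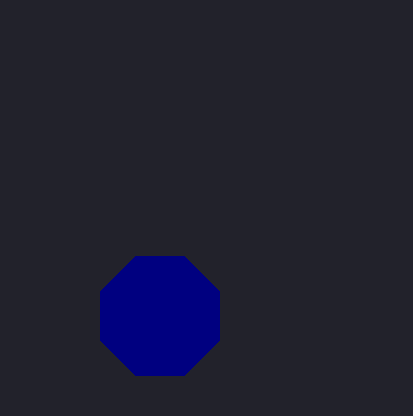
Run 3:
x = 160
y = 316
r = 64
c = 'navy'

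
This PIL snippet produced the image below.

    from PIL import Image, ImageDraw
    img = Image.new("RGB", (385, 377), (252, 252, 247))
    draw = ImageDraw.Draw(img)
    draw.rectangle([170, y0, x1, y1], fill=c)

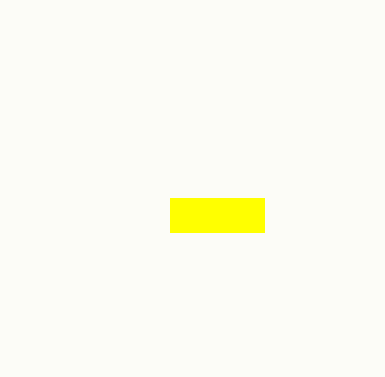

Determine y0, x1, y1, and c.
y0 = 198; x1 = 264; y1 = 232; c = 'yellow'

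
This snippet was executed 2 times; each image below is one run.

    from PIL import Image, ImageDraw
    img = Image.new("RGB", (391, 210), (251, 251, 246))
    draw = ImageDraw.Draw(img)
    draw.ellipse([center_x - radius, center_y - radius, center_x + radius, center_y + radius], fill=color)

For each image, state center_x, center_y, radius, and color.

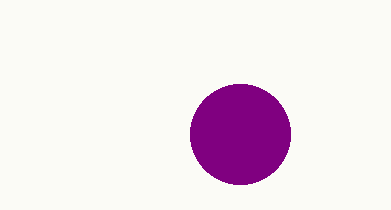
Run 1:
center_x = 240, center_y = 134, radius = 50, color = 'purple'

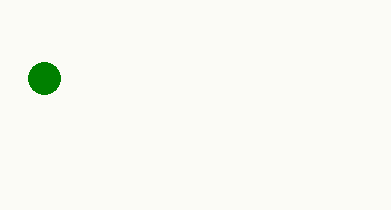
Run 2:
center_x = 44; center_y = 78; radius = 16; color = 'green'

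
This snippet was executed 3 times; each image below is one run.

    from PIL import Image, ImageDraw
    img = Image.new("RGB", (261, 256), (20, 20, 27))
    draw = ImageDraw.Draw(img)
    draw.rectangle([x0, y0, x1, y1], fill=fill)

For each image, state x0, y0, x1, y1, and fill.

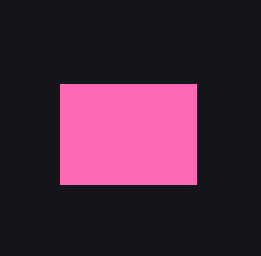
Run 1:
x0 = 60; y0 = 84; x1 = 196; y1 = 184; fill = 'hotpink'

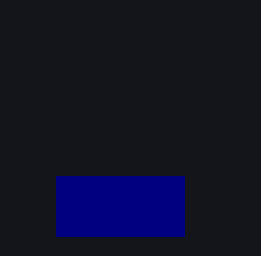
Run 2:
x0 = 56
y0 = 176
x1 = 184
y1 = 236
fill = 'navy'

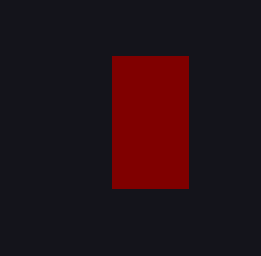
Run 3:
x0 = 112
y0 = 56
x1 = 188
y1 = 188
fill = 'maroon'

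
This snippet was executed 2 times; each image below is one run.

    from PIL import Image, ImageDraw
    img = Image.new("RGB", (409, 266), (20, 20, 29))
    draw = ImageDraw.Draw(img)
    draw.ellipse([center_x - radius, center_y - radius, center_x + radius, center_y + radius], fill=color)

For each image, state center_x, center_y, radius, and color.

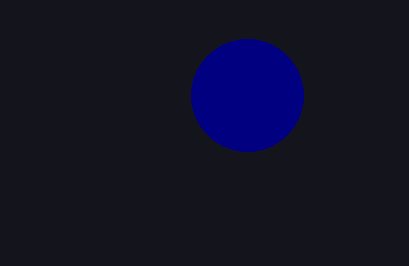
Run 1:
center_x = 247; center_y = 95; radius = 56; color = 'navy'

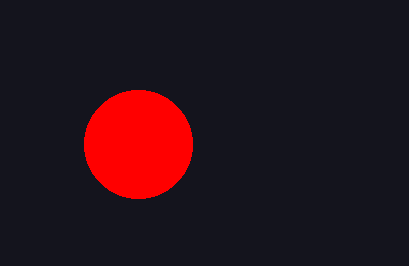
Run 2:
center_x = 138, center_y = 144, radius = 54, color = 'red'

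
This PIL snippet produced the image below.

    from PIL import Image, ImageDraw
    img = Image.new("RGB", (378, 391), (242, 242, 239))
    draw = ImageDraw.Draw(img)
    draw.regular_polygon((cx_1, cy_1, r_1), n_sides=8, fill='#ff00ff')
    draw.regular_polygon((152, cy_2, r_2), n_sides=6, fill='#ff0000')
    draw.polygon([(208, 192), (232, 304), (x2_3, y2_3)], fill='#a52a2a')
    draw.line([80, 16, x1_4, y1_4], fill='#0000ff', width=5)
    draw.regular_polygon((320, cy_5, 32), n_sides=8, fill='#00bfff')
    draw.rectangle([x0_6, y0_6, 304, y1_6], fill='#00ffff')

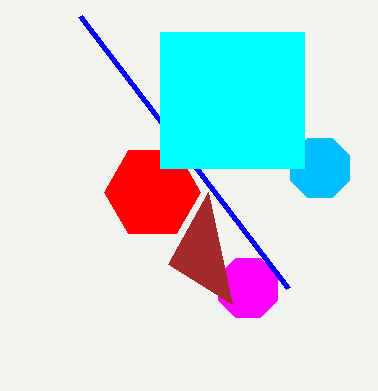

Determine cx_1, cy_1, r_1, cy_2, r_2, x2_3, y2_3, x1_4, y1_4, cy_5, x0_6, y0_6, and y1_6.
cx_1 = 248; cy_1 = 288; r_1 = 32; cy_2 = 192; r_2 = 48; x2_3 = 168; y2_3 = 264; x1_4 = 288; y1_4 = 288; cy_5 = 168; x0_6 = 160; y0_6 = 32; y1_6 = 168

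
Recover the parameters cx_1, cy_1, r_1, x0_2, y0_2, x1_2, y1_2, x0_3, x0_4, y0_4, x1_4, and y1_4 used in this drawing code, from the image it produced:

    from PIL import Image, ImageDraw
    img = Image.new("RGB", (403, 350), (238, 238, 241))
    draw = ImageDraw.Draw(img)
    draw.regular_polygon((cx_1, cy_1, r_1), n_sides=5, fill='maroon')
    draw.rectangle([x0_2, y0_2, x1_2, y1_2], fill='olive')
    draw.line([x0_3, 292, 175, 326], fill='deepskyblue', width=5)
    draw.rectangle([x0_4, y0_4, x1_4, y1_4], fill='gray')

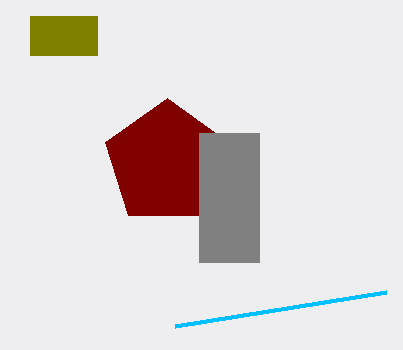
cx_1 = 167
cy_1 = 163
r_1 = 65
x0_2 = 30
y0_2 = 16
x1_2 = 97
y1_2 = 55
x0_3 = 386
x0_4 = 199
y0_4 = 133
x1_4 = 259
y1_4 = 262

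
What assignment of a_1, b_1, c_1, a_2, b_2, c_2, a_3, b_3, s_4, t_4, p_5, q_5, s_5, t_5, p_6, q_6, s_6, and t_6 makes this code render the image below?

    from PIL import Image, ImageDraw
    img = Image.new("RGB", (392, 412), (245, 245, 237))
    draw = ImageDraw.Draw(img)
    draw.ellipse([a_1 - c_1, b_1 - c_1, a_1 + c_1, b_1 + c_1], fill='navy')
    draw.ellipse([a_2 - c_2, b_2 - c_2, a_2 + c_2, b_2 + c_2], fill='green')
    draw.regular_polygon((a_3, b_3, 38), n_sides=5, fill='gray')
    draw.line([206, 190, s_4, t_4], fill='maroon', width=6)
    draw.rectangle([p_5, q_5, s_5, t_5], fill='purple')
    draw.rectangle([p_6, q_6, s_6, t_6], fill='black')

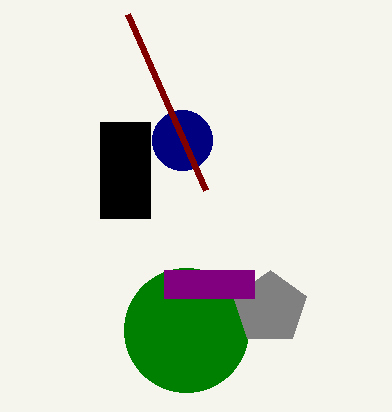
a_1 = 182; b_1 = 140; c_1 = 30; a_2 = 186; b_2 = 330; c_2 = 62; a_3 = 270; b_3 = 308; s_4 = 128; t_4 = 14; p_5 = 164; q_5 = 270; s_5 = 254; t_5 = 298; p_6 = 100; q_6 = 122; s_6 = 150; t_6 = 218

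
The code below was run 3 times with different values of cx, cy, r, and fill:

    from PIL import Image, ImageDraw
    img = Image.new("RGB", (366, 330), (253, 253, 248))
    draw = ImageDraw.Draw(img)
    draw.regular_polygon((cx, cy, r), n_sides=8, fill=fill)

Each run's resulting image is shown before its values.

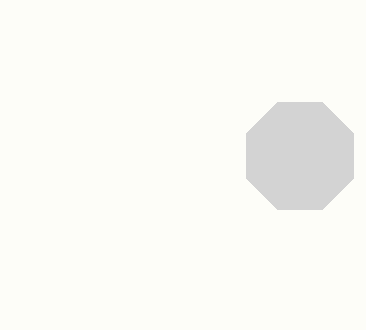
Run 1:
cx = 300
cy = 156
r = 58
fill = 'lightgray'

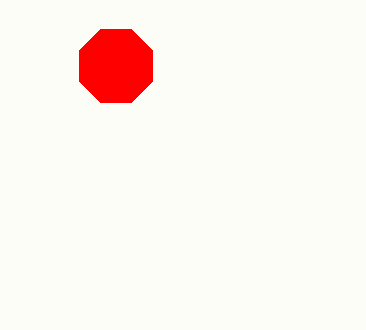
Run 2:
cx = 116, cy = 66, r = 40, fill = 'red'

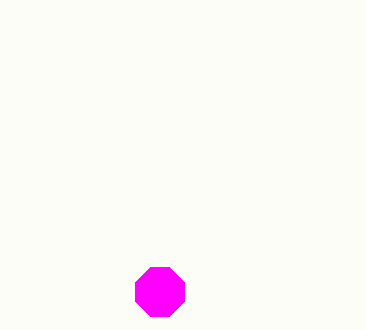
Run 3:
cx = 160; cy = 292; r = 26; fill = 'magenta'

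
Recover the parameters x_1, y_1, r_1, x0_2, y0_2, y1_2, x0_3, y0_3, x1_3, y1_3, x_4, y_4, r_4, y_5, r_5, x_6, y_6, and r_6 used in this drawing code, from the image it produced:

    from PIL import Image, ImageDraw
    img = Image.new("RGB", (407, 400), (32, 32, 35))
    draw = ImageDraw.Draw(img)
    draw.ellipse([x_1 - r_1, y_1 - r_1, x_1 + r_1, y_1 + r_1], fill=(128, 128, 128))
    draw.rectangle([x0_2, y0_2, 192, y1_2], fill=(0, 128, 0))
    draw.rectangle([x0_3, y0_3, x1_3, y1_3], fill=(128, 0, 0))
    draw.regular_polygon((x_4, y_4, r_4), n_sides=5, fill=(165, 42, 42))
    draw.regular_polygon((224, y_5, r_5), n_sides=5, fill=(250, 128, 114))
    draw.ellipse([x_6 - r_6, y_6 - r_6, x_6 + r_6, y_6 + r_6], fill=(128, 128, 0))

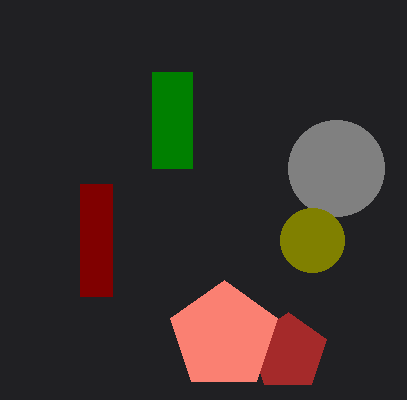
x_1 = 336; y_1 = 168; r_1 = 48; x0_2 = 152; y0_2 = 72; y1_2 = 168; x0_3 = 80; y0_3 = 184; x1_3 = 112; y1_3 = 296; x_4 = 288; y_4 = 352; r_4 = 40; y_5 = 336; r_5 = 56; x_6 = 312; y_6 = 240; r_6 = 32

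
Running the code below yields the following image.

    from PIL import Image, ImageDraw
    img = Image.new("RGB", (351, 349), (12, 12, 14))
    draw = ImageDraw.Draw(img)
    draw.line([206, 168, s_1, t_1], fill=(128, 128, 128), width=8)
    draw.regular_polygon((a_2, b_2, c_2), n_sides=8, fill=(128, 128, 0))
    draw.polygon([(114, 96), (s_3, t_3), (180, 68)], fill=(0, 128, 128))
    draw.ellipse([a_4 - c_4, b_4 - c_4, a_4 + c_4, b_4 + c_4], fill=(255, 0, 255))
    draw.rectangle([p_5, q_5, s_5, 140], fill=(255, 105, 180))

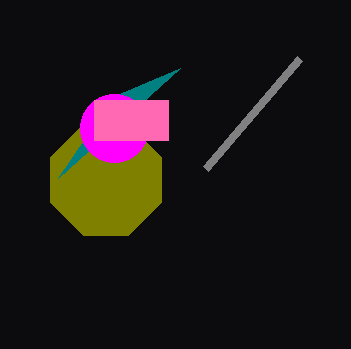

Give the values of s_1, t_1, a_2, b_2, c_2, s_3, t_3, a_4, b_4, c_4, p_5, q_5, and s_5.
s_1 = 300
t_1 = 58
a_2 = 106
b_2 = 180
c_2 = 60
s_3 = 58
t_3 = 178
a_4 = 114
b_4 = 128
c_4 = 34
p_5 = 94
q_5 = 100
s_5 = 168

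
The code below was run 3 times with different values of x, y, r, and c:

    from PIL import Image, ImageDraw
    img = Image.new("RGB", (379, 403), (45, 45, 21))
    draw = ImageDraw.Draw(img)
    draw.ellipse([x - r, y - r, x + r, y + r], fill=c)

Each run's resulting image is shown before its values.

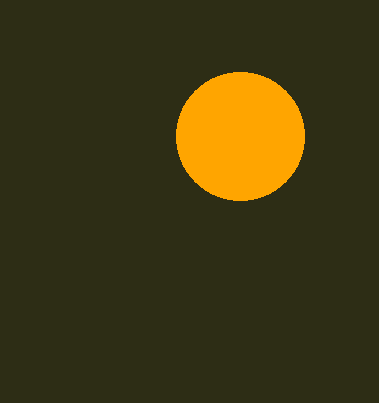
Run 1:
x = 240, y = 136, r = 64, c = 'orange'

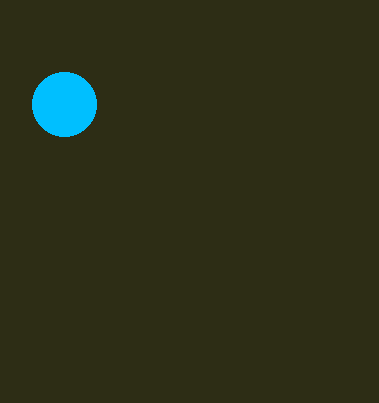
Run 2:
x = 64
y = 104
r = 32
c = 'deepskyblue'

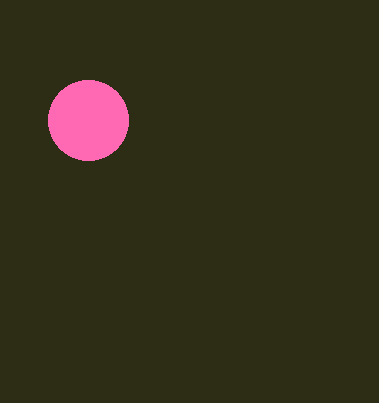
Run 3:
x = 88
y = 120
r = 40
c = 'hotpink'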